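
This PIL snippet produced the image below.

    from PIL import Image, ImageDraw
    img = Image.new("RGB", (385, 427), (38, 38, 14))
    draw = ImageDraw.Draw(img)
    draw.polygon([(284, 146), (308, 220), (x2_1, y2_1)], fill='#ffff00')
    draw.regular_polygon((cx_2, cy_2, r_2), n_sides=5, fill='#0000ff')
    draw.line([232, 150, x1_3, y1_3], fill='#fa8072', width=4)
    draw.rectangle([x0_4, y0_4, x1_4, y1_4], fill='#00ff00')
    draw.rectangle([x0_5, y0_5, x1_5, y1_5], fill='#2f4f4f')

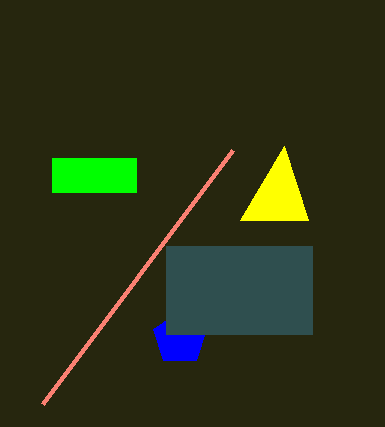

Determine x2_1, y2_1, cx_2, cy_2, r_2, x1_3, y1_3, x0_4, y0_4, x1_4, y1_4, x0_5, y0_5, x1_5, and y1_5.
x2_1 = 240; y2_1 = 220; cx_2 = 180; cy_2 = 338; r_2 = 28; x1_3 = 42; y1_3 = 404; x0_4 = 52; y0_4 = 158; x1_4 = 136; y1_4 = 192; x0_5 = 166; y0_5 = 246; x1_5 = 312; y1_5 = 334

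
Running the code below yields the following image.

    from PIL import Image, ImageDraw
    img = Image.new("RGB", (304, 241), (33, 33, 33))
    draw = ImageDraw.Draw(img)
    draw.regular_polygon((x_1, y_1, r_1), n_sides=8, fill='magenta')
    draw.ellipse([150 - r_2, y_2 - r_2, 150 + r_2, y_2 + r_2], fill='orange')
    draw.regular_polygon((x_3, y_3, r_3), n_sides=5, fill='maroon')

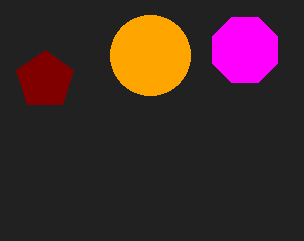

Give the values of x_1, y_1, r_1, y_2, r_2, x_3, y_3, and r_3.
x_1 = 245, y_1 = 50, r_1 = 35, y_2 = 55, r_2 = 40, x_3 = 45, y_3 = 80, r_3 = 30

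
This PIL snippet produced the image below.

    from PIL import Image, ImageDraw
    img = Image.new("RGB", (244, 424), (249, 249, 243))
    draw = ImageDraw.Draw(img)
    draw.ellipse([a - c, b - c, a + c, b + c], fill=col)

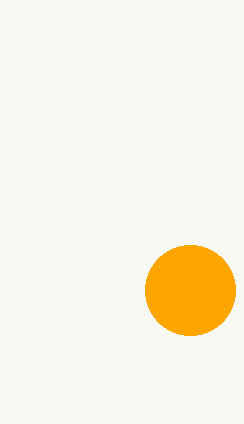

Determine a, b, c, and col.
a = 190
b = 290
c = 45
col = 'orange'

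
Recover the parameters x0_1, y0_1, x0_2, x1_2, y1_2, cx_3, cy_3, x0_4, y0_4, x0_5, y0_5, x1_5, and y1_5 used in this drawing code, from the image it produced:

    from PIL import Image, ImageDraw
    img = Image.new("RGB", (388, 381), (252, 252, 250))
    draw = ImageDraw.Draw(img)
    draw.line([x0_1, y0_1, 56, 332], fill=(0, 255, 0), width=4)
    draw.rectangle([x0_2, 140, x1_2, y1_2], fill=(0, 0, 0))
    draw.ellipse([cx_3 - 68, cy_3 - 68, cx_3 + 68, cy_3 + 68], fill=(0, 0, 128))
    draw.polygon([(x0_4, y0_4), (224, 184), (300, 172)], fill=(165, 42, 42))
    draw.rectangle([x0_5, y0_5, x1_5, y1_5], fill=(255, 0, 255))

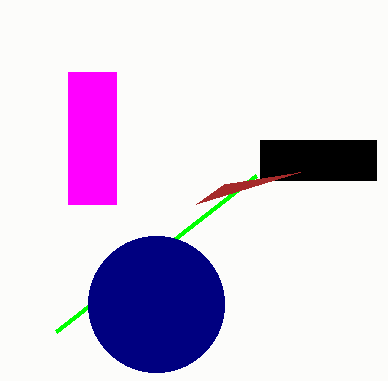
x0_1 = 256, y0_1 = 176, x0_2 = 260, x1_2 = 376, y1_2 = 180, cx_3 = 156, cy_3 = 304, x0_4 = 196, y0_4 = 204, x0_5 = 68, y0_5 = 72, x1_5 = 116, y1_5 = 204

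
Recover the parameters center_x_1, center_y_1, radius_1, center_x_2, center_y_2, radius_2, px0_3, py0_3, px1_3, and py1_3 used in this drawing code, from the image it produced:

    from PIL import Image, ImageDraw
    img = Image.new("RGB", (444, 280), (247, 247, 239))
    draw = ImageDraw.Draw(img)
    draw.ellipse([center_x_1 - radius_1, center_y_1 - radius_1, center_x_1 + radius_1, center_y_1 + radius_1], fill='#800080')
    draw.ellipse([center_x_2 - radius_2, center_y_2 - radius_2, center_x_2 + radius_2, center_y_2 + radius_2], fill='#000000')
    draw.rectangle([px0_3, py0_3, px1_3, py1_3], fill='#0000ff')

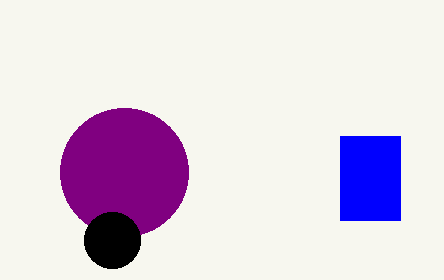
center_x_1 = 124; center_y_1 = 172; radius_1 = 64; center_x_2 = 112; center_y_2 = 240; radius_2 = 28; px0_3 = 340; py0_3 = 136; px1_3 = 400; py1_3 = 220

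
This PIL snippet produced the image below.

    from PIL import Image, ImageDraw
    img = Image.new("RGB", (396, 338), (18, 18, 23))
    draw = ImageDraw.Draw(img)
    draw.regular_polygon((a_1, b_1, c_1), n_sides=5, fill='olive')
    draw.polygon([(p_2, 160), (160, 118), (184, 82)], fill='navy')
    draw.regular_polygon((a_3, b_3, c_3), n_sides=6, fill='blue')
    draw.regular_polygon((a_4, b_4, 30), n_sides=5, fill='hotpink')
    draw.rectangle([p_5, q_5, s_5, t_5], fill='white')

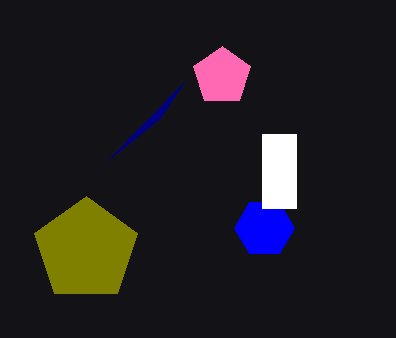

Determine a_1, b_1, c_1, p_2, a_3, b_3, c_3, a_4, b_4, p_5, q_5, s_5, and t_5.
a_1 = 86
b_1 = 250
c_1 = 54
p_2 = 108
a_3 = 264
b_3 = 228
c_3 = 30
a_4 = 222
b_4 = 76
p_5 = 262
q_5 = 134
s_5 = 296
t_5 = 208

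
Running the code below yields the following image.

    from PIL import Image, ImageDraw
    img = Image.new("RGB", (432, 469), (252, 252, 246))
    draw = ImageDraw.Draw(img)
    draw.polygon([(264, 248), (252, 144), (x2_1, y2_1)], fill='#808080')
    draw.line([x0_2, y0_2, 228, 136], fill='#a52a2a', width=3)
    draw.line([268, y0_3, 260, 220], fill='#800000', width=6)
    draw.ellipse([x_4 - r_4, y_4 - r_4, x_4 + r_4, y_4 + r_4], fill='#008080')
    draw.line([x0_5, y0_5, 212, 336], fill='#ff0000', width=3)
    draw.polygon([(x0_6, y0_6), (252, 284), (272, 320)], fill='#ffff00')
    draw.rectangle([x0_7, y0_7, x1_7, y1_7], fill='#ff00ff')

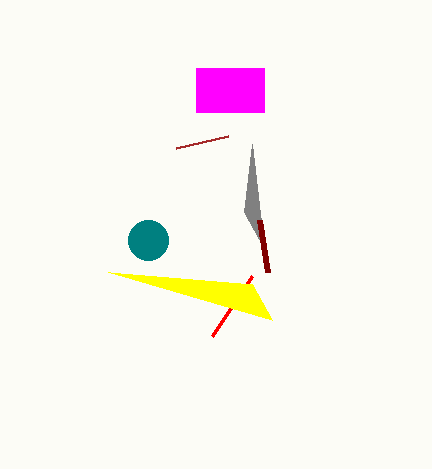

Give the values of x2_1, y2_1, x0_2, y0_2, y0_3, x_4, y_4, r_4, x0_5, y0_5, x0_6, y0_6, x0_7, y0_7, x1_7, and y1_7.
x2_1 = 244; y2_1 = 212; x0_2 = 176; y0_2 = 148; y0_3 = 272; x_4 = 148; y_4 = 240; r_4 = 20; x0_5 = 252; y0_5 = 276; x0_6 = 108; y0_6 = 272; x0_7 = 196; y0_7 = 68; x1_7 = 264; y1_7 = 112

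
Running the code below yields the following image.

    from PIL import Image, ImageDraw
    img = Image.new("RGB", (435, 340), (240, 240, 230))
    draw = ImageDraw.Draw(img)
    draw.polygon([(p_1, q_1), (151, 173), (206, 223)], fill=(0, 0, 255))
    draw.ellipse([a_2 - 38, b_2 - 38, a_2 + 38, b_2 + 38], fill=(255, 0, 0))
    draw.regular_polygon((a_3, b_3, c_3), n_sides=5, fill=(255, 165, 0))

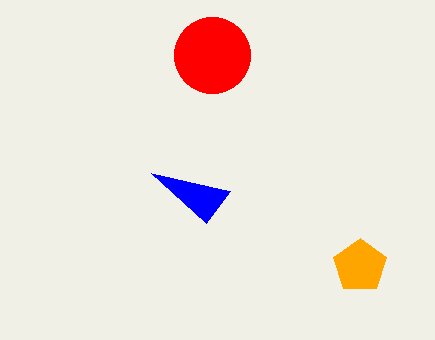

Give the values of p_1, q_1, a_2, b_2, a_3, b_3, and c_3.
p_1 = 230; q_1 = 191; a_2 = 212; b_2 = 55; a_3 = 360; b_3 = 266; c_3 = 28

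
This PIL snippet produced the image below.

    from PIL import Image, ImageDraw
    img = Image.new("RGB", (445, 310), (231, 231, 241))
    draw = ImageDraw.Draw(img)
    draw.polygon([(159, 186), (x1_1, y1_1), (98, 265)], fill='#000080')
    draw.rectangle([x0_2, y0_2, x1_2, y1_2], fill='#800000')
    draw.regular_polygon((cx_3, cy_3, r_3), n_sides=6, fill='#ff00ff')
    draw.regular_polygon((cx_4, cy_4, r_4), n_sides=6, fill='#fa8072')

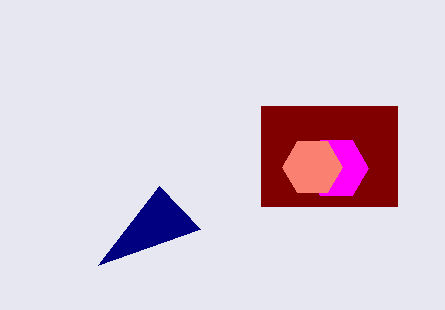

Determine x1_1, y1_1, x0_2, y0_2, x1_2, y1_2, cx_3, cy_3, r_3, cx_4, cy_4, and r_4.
x1_1 = 200, y1_1 = 229, x0_2 = 261, y0_2 = 106, x1_2 = 397, y1_2 = 206, cx_3 = 336, cy_3 = 168, r_3 = 32, cx_4 = 312, cy_4 = 167, r_4 = 30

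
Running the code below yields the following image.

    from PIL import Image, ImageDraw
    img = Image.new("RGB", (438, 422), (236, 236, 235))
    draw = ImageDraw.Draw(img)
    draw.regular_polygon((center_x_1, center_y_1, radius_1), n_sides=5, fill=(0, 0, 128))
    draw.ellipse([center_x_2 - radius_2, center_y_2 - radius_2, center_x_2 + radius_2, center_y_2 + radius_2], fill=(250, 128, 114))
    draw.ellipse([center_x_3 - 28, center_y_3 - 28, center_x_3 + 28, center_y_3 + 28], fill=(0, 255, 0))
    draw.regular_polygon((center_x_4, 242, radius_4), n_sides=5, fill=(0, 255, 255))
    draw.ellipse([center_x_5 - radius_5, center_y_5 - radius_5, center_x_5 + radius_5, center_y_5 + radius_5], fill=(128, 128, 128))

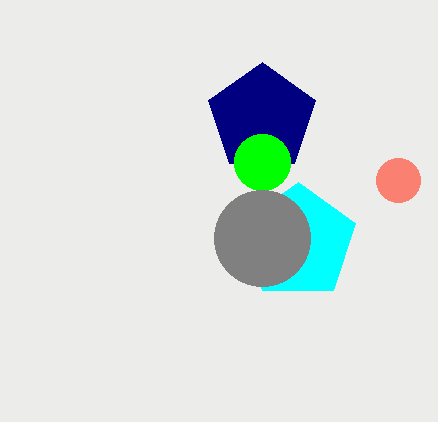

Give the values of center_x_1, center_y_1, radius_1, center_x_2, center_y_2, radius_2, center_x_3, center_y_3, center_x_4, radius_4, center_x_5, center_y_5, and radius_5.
center_x_1 = 262
center_y_1 = 118
radius_1 = 56
center_x_2 = 398
center_y_2 = 180
radius_2 = 22
center_x_3 = 262
center_y_3 = 162
center_x_4 = 298
radius_4 = 60
center_x_5 = 262
center_y_5 = 238
radius_5 = 48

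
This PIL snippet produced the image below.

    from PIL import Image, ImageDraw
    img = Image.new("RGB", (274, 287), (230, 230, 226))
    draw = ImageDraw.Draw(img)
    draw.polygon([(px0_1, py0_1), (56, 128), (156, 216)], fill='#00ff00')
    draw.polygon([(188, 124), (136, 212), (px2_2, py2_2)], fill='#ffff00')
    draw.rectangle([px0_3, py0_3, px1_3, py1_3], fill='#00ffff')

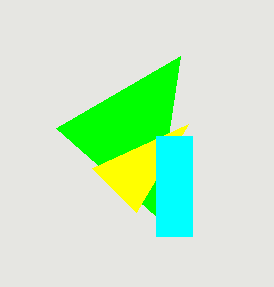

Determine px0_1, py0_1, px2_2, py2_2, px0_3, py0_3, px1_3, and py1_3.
px0_1 = 180; py0_1 = 56; px2_2 = 92; py2_2 = 168; px0_3 = 156; py0_3 = 136; px1_3 = 192; py1_3 = 236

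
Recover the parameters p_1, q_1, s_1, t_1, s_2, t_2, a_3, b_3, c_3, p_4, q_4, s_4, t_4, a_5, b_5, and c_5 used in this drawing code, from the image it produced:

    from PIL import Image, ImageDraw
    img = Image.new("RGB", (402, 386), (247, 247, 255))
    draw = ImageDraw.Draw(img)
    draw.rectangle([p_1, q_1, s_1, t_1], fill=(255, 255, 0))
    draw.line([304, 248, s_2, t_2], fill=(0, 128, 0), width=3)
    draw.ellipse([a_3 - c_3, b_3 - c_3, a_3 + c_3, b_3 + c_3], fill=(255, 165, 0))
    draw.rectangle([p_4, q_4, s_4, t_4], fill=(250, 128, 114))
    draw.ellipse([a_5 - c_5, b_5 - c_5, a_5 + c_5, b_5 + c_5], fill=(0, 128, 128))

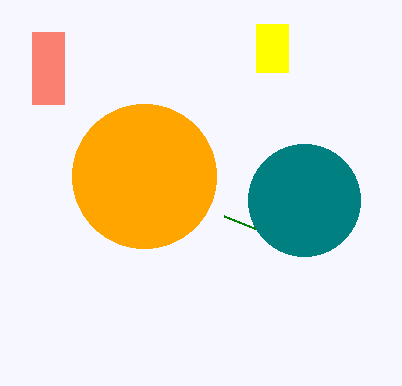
p_1 = 256
q_1 = 24
s_1 = 288
t_1 = 72
s_2 = 224
t_2 = 216
a_3 = 144
b_3 = 176
c_3 = 72
p_4 = 32
q_4 = 32
s_4 = 64
t_4 = 104
a_5 = 304
b_5 = 200
c_5 = 56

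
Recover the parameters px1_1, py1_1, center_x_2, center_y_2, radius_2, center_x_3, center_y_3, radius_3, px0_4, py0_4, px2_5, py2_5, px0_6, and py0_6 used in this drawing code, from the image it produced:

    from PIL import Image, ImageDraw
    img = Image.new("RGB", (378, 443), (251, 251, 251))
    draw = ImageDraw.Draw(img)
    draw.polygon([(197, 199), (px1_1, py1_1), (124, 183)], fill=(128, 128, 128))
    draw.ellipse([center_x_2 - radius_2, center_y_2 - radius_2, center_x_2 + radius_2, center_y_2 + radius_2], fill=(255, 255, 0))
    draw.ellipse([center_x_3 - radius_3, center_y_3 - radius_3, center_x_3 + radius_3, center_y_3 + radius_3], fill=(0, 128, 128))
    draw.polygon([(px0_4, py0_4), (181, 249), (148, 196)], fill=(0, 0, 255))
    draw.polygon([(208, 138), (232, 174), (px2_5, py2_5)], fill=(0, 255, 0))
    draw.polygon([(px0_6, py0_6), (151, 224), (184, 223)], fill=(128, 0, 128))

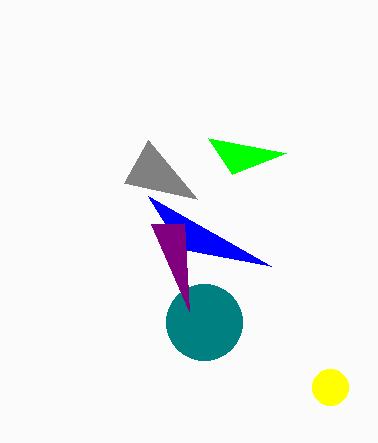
px1_1 = 148
py1_1 = 140
center_x_2 = 330
center_y_2 = 387
radius_2 = 18
center_x_3 = 204
center_y_3 = 322
radius_3 = 38
px0_4 = 271
py0_4 = 266
px2_5 = 286
py2_5 = 153
px0_6 = 189
py0_6 = 311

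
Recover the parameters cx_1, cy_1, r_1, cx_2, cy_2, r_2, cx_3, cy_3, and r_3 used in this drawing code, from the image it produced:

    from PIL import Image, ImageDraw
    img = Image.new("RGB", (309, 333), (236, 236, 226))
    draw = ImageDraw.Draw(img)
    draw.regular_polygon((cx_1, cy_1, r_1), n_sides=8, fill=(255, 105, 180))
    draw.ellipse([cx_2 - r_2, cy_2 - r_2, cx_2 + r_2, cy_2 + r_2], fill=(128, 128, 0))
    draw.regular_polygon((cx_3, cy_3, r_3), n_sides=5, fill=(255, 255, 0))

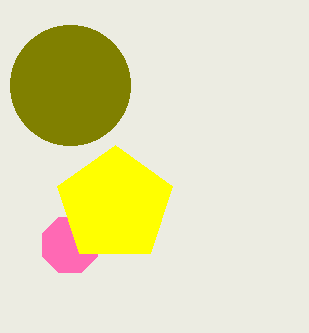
cx_1 = 70, cy_1 = 245, r_1 = 30, cx_2 = 70, cy_2 = 85, r_2 = 60, cx_3 = 115, cy_3 = 205, r_3 = 60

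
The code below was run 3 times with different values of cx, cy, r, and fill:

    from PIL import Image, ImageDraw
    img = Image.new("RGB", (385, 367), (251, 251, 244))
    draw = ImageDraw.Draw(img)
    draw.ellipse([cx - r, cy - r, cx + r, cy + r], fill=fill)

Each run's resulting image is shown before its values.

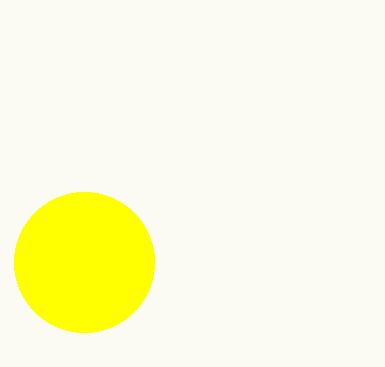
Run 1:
cx = 84
cy = 262
r = 70
fill = 'yellow'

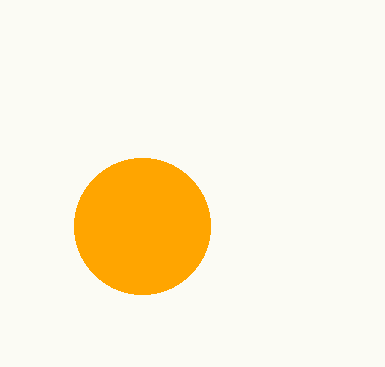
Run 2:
cx = 142; cy = 226; r = 68; fill = 'orange'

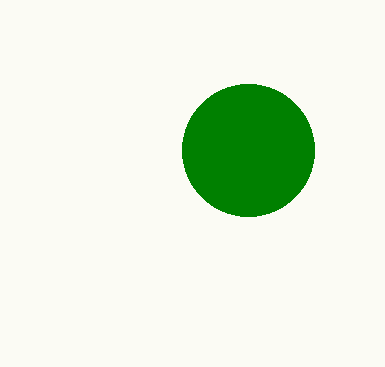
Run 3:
cx = 248; cy = 150; r = 66; fill = 'green'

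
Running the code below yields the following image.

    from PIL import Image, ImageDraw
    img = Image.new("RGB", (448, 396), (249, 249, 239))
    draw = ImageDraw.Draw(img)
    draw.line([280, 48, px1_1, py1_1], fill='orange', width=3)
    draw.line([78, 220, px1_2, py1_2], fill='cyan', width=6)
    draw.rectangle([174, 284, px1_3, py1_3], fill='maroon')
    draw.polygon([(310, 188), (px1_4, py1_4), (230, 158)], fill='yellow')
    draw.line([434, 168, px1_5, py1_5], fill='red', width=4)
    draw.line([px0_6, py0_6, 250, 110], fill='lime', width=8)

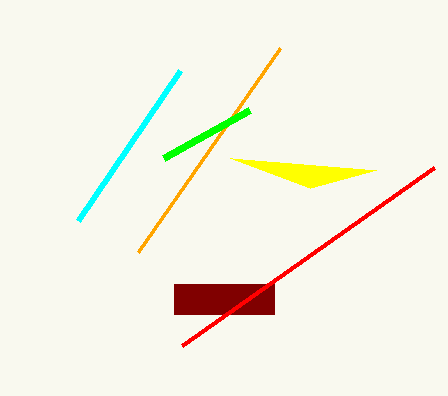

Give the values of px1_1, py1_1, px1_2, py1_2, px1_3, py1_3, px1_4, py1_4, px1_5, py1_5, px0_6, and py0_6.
px1_1 = 138; py1_1 = 252; px1_2 = 180; py1_2 = 70; px1_3 = 274; py1_3 = 314; px1_4 = 376; py1_4 = 170; px1_5 = 182; py1_5 = 346; px0_6 = 164; py0_6 = 158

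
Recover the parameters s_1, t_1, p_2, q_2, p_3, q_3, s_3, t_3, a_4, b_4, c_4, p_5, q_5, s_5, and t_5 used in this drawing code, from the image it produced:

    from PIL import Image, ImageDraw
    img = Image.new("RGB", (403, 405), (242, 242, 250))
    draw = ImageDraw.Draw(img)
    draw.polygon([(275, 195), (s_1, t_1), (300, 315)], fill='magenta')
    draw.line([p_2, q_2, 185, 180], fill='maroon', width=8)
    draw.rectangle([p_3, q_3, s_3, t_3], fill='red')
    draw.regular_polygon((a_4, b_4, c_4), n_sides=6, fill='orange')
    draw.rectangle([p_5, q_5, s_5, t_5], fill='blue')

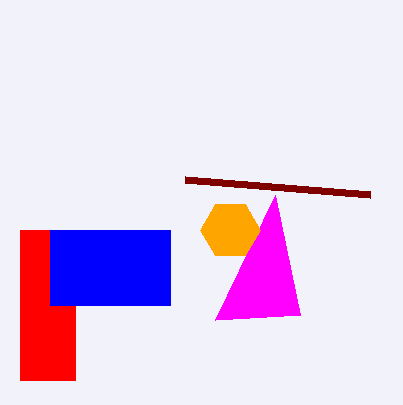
s_1 = 215, t_1 = 320, p_2 = 370, q_2 = 195, p_3 = 20, q_3 = 230, s_3 = 75, t_3 = 380, a_4 = 230, b_4 = 230, c_4 = 30, p_5 = 50, q_5 = 230, s_5 = 170, t_5 = 305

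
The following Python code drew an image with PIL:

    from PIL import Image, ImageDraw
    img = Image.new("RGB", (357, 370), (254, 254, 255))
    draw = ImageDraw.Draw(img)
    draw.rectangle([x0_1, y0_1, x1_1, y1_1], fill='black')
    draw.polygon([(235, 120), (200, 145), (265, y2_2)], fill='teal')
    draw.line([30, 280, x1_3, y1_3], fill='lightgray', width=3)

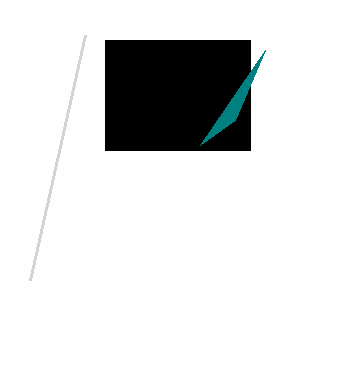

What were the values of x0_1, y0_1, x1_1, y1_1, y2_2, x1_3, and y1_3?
x0_1 = 105; y0_1 = 40; x1_1 = 250; y1_1 = 150; y2_2 = 50; x1_3 = 85; y1_3 = 35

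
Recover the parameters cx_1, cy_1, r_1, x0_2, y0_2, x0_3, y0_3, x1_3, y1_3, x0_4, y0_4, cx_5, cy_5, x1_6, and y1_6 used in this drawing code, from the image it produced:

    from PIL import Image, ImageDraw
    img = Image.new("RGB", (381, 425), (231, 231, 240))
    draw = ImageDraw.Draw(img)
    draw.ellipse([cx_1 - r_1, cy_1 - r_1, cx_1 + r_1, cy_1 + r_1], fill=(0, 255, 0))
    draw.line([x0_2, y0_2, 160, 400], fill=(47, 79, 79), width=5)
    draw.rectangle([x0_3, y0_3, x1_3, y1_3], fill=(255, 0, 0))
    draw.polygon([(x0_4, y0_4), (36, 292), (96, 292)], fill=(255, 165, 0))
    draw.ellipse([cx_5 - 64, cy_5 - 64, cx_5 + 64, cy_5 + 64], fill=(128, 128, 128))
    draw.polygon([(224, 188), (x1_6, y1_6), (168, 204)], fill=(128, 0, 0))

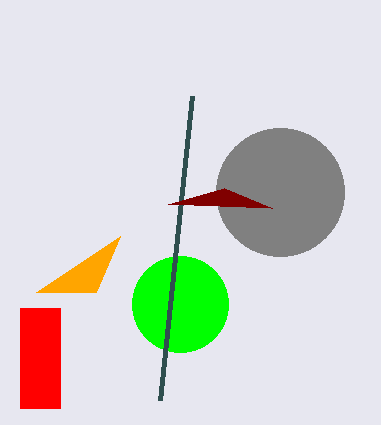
cx_1 = 180
cy_1 = 304
r_1 = 48
x0_2 = 192
y0_2 = 96
x0_3 = 20
y0_3 = 308
x1_3 = 60
y1_3 = 408
x0_4 = 120
y0_4 = 236
cx_5 = 280
cy_5 = 192
x1_6 = 272
y1_6 = 208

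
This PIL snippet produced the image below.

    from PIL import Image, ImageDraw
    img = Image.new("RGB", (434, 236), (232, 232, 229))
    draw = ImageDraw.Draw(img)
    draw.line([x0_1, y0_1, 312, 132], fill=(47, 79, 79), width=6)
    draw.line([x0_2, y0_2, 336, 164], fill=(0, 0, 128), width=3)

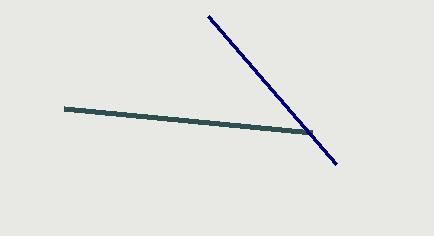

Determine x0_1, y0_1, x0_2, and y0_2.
x0_1 = 64; y0_1 = 108; x0_2 = 208; y0_2 = 16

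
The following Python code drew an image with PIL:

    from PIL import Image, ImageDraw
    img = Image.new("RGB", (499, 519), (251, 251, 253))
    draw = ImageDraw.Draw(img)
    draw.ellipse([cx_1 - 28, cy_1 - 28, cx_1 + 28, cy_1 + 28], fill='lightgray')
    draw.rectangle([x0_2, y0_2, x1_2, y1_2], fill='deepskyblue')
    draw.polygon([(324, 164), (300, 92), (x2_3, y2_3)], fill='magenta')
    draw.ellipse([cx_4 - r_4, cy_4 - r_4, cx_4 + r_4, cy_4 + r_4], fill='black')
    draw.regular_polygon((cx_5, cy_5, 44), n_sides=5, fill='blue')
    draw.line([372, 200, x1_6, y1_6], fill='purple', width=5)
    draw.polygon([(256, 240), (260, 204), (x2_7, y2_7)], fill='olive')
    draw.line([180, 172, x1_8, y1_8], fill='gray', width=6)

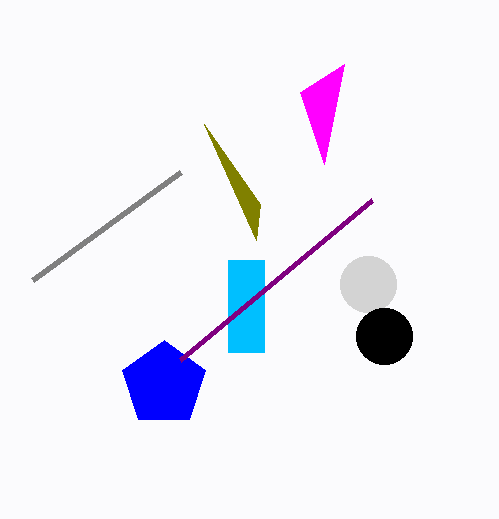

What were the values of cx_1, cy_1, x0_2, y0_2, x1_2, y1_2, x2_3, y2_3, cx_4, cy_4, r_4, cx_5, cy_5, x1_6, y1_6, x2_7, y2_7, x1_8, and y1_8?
cx_1 = 368, cy_1 = 284, x0_2 = 228, y0_2 = 260, x1_2 = 264, y1_2 = 352, x2_3 = 344, y2_3 = 64, cx_4 = 384, cy_4 = 336, r_4 = 28, cx_5 = 164, cy_5 = 384, x1_6 = 180, y1_6 = 360, x2_7 = 204, y2_7 = 124, x1_8 = 32, y1_8 = 280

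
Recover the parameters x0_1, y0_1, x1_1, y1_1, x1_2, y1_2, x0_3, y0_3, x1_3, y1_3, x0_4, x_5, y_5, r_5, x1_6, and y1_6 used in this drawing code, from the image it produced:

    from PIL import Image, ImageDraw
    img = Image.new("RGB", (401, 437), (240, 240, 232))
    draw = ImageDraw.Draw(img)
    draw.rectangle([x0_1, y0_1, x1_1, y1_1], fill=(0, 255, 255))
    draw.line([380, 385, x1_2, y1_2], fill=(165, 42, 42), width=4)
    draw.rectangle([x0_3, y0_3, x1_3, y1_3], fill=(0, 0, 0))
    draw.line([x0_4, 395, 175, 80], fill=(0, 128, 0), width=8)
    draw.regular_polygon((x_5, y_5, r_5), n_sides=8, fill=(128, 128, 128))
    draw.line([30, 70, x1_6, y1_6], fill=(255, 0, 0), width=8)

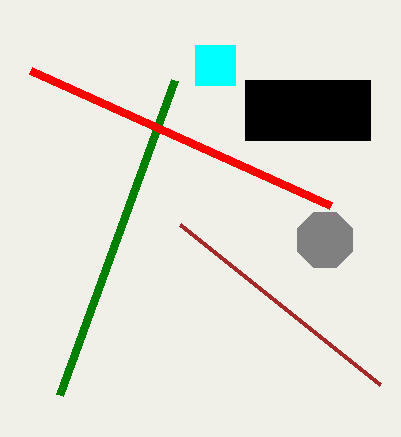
x0_1 = 195, y0_1 = 45, x1_1 = 235, y1_1 = 85, x1_2 = 180, y1_2 = 225, x0_3 = 245, y0_3 = 80, x1_3 = 370, y1_3 = 140, x0_4 = 60, x_5 = 325, y_5 = 240, r_5 = 30, x1_6 = 330, y1_6 = 205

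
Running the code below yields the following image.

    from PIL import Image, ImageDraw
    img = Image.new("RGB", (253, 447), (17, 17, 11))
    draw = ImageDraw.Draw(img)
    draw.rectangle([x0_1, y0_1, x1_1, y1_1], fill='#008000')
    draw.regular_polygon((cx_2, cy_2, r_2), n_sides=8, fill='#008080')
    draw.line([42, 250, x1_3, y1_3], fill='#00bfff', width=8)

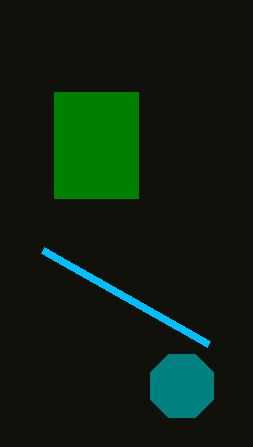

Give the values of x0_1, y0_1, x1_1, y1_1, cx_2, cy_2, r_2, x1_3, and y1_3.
x0_1 = 54, y0_1 = 92, x1_1 = 138, y1_1 = 198, cx_2 = 182, cy_2 = 386, r_2 = 34, x1_3 = 208, y1_3 = 344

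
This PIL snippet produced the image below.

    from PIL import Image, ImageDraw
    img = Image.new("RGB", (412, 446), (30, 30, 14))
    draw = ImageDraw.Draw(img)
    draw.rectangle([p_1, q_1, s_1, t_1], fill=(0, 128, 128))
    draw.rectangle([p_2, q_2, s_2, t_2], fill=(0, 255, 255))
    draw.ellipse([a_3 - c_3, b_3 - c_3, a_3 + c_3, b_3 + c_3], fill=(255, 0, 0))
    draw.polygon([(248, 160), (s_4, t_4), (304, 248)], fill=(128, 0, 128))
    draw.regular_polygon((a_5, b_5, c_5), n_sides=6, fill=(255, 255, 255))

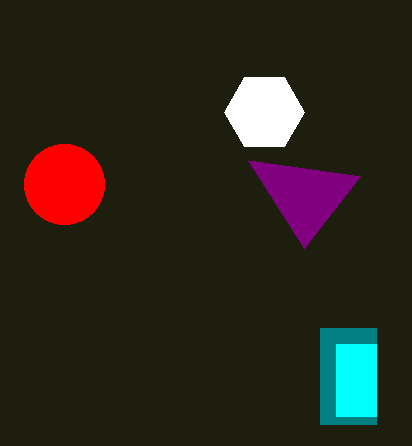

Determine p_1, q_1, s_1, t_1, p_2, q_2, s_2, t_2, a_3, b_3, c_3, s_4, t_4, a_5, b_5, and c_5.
p_1 = 320, q_1 = 328, s_1 = 376, t_1 = 424, p_2 = 336, q_2 = 344, s_2 = 376, t_2 = 416, a_3 = 64, b_3 = 184, c_3 = 40, s_4 = 360, t_4 = 176, a_5 = 264, b_5 = 112, c_5 = 40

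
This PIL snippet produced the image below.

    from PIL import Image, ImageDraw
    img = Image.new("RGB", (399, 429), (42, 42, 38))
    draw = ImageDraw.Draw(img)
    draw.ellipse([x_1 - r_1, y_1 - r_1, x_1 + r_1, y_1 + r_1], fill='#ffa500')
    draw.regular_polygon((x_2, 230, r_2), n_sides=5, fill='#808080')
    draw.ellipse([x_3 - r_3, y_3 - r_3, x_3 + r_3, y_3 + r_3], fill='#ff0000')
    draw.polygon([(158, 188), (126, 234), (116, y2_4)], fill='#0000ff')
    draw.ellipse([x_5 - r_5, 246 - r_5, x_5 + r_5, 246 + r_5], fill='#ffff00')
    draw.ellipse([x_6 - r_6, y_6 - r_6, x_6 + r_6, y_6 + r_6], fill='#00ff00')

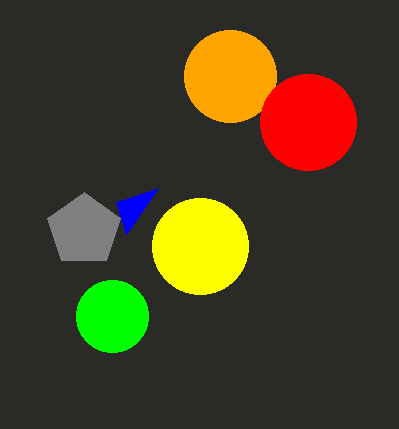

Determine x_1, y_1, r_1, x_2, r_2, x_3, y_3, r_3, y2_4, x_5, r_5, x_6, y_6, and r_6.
x_1 = 230
y_1 = 76
r_1 = 46
x_2 = 84
r_2 = 38
x_3 = 308
y_3 = 122
r_3 = 48
y2_4 = 202
x_5 = 200
r_5 = 48
x_6 = 112
y_6 = 316
r_6 = 36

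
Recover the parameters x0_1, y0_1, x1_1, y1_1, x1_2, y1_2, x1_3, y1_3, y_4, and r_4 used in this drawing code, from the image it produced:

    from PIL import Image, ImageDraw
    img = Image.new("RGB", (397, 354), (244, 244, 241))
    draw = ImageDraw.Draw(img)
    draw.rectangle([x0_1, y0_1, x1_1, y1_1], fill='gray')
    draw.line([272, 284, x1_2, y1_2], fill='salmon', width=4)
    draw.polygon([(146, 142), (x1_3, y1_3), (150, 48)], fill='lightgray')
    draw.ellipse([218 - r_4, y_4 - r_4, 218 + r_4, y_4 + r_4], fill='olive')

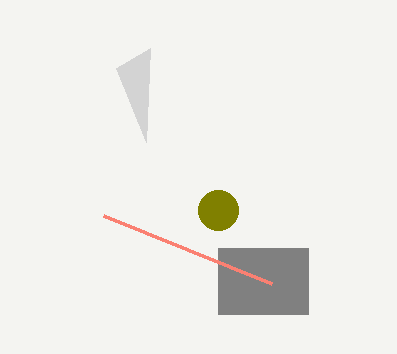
x0_1 = 218
y0_1 = 248
x1_1 = 308
y1_1 = 314
x1_2 = 104
y1_2 = 216
x1_3 = 116
y1_3 = 68
y_4 = 210
r_4 = 20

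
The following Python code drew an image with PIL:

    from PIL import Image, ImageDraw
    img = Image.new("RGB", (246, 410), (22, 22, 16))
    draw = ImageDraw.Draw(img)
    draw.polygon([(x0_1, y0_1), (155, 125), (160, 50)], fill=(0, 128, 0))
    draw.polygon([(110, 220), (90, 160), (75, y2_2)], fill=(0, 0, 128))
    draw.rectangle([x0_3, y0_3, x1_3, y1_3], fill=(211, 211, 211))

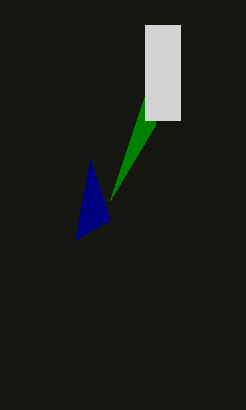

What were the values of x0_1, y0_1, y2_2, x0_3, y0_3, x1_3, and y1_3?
x0_1 = 110; y0_1 = 200; y2_2 = 240; x0_3 = 145; y0_3 = 25; x1_3 = 180; y1_3 = 120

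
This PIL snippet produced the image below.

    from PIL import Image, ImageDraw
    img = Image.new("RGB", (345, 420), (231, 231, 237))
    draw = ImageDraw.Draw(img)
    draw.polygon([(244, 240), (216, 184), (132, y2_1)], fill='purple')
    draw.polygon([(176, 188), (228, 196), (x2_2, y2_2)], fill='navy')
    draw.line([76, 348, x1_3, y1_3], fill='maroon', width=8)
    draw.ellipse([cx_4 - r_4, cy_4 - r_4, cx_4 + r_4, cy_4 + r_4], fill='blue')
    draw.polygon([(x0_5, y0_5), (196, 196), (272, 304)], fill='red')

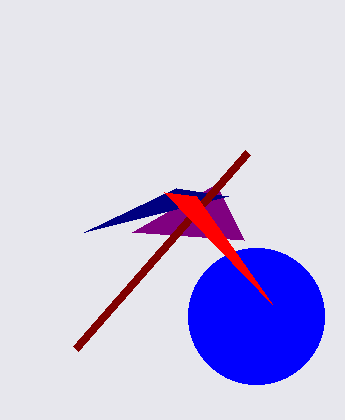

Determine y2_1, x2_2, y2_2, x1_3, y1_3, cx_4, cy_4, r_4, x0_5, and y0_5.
y2_1 = 232
x2_2 = 84
y2_2 = 232
x1_3 = 248
y1_3 = 152
cx_4 = 256
cy_4 = 316
r_4 = 68
x0_5 = 164
y0_5 = 192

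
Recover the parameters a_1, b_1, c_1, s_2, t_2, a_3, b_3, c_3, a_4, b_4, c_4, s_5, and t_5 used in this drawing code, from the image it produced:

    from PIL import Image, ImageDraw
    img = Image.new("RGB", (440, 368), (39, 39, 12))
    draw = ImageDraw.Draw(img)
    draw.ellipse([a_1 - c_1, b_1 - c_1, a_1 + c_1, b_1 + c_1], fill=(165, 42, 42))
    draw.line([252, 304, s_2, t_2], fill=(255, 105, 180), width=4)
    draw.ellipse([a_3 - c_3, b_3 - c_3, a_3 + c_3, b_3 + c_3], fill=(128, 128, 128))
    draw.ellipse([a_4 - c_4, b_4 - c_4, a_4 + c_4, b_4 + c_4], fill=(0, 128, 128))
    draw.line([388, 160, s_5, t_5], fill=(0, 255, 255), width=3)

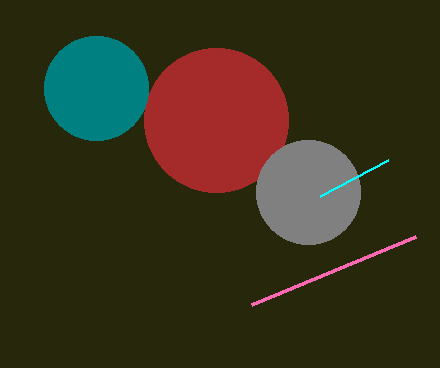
a_1 = 216
b_1 = 120
c_1 = 72
s_2 = 416
t_2 = 236
a_3 = 308
b_3 = 192
c_3 = 52
a_4 = 96
b_4 = 88
c_4 = 52
s_5 = 320
t_5 = 196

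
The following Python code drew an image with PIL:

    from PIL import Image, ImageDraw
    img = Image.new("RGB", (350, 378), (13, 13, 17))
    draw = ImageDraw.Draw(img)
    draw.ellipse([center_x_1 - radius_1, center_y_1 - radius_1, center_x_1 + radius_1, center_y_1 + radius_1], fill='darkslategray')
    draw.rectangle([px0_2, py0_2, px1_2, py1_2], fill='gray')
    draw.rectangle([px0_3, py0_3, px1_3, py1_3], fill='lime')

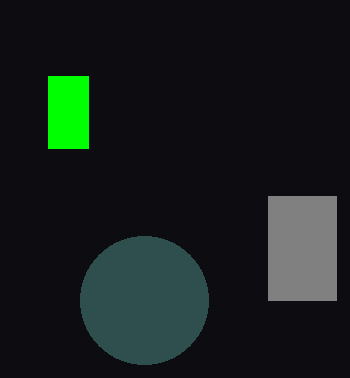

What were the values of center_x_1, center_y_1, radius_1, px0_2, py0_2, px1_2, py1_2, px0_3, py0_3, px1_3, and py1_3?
center_x_1 = 144; center_y_1 = 300; radius_1 = 64; px0_2 = 268; py0_2 = 196; px1_2 = 336; py1_2 = 300; px0_3 = 48; py0_3 = 76; px1_3 = 88; py1_3 = 148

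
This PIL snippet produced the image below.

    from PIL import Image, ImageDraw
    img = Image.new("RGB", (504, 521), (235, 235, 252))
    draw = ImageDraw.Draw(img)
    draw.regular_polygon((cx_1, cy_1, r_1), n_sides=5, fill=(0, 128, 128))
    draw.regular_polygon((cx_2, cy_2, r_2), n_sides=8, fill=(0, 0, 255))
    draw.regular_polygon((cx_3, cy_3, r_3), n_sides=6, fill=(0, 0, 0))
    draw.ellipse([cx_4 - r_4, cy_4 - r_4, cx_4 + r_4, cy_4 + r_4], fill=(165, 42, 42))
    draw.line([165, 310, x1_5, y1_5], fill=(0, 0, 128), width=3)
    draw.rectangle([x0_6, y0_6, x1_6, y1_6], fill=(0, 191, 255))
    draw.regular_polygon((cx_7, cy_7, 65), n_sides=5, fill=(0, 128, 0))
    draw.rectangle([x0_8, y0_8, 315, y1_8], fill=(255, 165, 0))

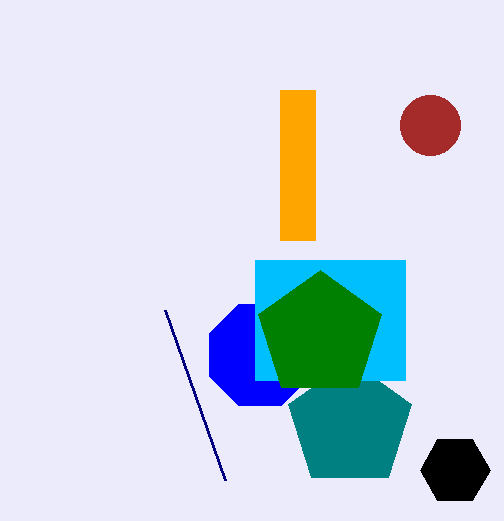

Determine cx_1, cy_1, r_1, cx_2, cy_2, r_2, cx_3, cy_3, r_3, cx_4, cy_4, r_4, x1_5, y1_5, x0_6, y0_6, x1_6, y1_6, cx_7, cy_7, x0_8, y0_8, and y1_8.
cx_1 = 350
cy_1 = 425
r_1 = 65
cx_2 = 260
cy_2 = 355
r_2 = 55
cx_3 = 455
cy_3 = 470
r_3 = 35
cx_4 = 430
cy_4 = 125
r_4 = 30
x1_5 = 225
y1_5 = 480
x0_6 = 255
y0_6 = 260
x1_6 = 405
y1_6 = 380
cx_7 = 320
cy_7 = 335
x0_8 = 280
y0_8 = 90
y1_8 = 240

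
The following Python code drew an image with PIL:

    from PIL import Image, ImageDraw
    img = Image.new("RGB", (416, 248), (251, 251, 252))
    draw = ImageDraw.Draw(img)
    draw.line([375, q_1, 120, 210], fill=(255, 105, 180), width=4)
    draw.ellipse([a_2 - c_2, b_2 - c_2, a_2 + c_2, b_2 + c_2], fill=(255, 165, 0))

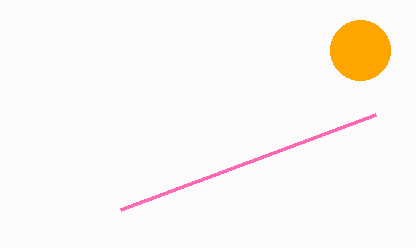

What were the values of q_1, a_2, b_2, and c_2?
q_1 = 115; a_2 = 360; b_2 = 50; c_2 = 30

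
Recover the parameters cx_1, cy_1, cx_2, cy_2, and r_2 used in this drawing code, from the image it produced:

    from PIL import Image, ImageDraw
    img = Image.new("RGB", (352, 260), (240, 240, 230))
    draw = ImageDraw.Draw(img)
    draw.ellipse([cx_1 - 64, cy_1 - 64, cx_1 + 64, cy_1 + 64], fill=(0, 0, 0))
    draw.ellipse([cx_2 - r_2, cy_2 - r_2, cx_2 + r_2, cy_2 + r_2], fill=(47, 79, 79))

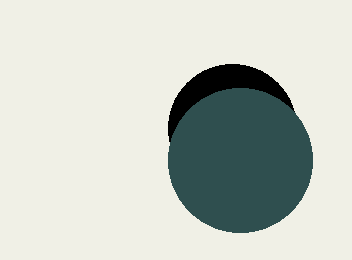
cx_1 = 232; cy_1 = 128; cx_2 = 240; cy_2 = 160; r_2 = 72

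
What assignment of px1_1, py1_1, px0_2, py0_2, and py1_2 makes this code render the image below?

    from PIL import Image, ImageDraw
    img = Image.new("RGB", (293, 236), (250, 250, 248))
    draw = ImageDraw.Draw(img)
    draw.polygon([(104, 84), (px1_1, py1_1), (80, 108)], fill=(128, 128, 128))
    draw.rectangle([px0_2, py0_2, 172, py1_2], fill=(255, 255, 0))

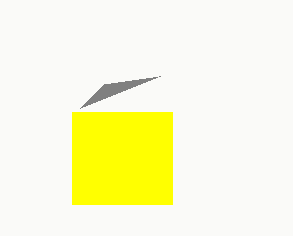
px1_1 = 160; py1_1 = 76; px0_2 = 72; py0_2 = 112; py1_2 = 204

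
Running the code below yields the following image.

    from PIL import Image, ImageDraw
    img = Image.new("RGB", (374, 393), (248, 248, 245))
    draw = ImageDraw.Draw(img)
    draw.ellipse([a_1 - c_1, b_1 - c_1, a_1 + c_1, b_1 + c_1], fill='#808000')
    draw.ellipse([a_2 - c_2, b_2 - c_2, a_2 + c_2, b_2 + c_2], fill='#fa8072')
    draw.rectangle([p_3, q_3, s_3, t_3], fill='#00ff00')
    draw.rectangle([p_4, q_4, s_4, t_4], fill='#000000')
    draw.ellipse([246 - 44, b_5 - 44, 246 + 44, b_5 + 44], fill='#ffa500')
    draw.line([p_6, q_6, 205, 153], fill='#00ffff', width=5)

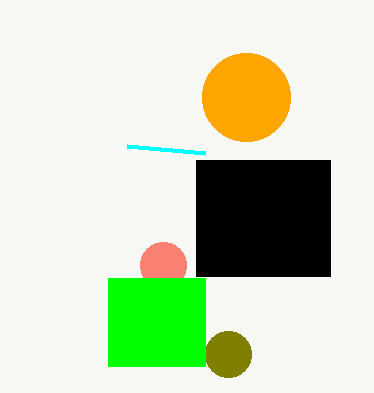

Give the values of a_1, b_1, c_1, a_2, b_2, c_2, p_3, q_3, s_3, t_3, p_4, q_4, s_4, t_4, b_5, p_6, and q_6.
a_1 = 228, b_1 = 354, c_1 = 23, a_2 = 163, b_2 = 265, c_2 = 23, p_3 = 108, q_3 = 278, s_3 = 205, t_3 = 366, p_4 = 196, q_4 = 160, s_4 = 330, t_4 = 276, b_5 = 97, p_6 = 127, q_6 = 146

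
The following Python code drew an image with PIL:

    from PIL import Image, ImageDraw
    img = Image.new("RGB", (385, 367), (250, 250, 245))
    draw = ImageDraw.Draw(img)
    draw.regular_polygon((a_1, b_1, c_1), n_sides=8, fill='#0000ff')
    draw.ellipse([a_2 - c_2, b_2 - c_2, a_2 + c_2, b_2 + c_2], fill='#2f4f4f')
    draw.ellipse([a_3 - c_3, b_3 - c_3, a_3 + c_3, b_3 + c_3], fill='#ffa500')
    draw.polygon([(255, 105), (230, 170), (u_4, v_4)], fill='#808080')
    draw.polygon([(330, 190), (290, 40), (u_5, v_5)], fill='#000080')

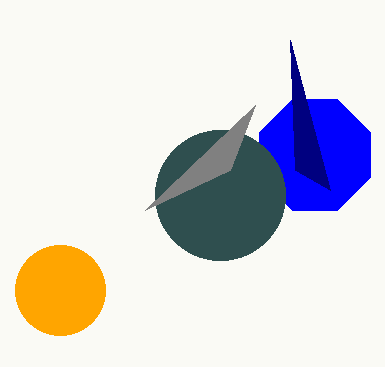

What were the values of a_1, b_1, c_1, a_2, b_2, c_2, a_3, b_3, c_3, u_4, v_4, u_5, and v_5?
a_1 = 315; b_1 = 155; c_1 = 60; a_2 = 220; b_2 = 195; c_2 = 65; a_3 = 60; b_3 = 290; c_3 = 45; u_4 = 145; v_4 = 210; u_5 = 295; v_5 = 170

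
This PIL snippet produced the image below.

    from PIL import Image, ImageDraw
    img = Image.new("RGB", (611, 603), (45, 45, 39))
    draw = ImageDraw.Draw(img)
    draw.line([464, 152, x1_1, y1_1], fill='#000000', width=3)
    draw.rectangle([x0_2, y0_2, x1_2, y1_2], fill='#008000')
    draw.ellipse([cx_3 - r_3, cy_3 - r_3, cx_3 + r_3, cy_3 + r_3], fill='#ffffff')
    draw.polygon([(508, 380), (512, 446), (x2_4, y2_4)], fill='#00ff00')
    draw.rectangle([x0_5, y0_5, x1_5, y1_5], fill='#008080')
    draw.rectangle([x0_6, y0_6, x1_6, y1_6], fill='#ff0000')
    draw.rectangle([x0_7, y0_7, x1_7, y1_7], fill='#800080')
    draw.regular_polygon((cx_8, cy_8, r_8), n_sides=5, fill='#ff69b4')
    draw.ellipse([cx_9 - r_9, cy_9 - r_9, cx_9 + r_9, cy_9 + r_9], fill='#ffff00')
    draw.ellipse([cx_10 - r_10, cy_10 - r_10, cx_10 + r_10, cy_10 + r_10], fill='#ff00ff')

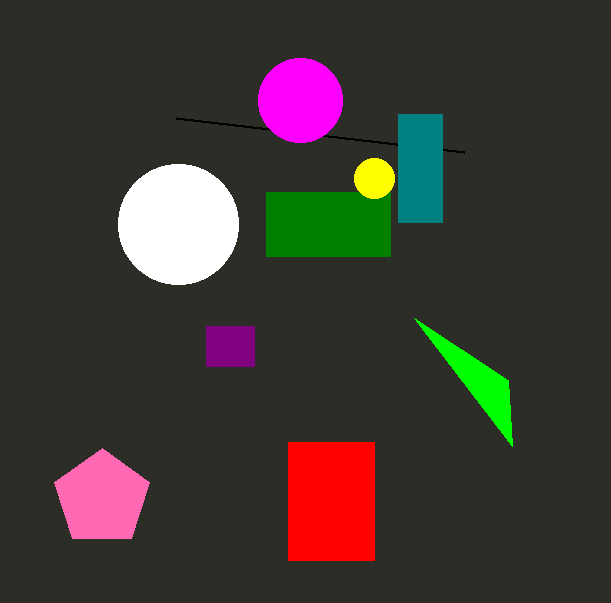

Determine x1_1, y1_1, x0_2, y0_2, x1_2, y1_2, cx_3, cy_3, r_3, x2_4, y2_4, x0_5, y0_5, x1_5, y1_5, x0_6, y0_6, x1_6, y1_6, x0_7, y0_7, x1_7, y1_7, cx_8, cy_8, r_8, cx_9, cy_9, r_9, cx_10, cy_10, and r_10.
x1_1 = 176; y1_1 = 118; x0_2 = 266; y0_2 = 192; x1_2 = 390; y1_2 = 256; cx_3 = 178; cy_3 = 224; r_3 = 60; x2_4 = 414; y2_4 = 318; x0_5 = 398; y0_5 = 114; x1_5 = 442; y1_5 = 222; x0_6 = 288; y0_6 = 442; x1_6 = 374; y1_6 = 560; x0_7 = 206; y0_7 = 326; x1_7 = 254; y1_7 = 366; cx_8 = 102; cy_8 = 498; r_8 = 50; cx_9 = 374; cy_9 = 178; r_9 = 20; cx_10 = 300; cy_10 = 100; r_10 = 42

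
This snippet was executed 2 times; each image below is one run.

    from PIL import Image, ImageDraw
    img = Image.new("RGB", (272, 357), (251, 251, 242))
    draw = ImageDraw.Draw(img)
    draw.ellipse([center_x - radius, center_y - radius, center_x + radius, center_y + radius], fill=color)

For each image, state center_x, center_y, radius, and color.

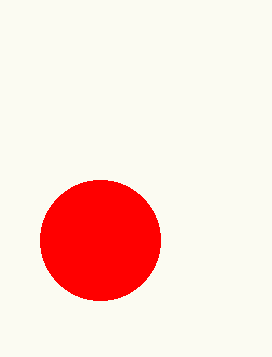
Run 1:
center_x = 100; center_y = 240; radius = 60; color = 'red'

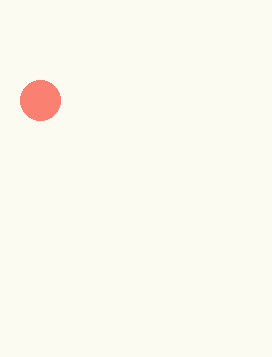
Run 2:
center_x = 40
center_y = 100
radius = 20
color = 'salmon'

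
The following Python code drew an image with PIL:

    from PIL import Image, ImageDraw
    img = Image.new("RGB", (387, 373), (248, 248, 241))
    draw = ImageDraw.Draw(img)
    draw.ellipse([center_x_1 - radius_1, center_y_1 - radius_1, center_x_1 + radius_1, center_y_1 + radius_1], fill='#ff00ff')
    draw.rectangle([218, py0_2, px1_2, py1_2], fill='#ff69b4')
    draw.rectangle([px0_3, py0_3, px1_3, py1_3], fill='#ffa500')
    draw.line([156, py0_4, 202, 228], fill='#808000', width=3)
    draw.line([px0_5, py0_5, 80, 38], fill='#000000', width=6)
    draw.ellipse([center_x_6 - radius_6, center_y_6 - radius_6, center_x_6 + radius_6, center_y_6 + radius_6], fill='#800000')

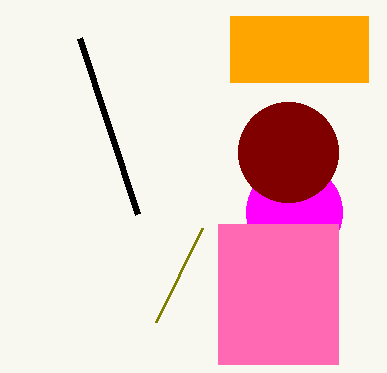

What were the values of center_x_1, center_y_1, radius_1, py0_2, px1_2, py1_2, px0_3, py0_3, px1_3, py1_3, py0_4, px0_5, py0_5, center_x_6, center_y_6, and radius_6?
center_x_1 = 294, center_y_1 = 212, radius_1 = 48, py0_2 = 224, px1_2 = 338, py1_2 = 364, px0_3 = 230, py0_3 = 16, px1_3 = 368, py1_3 = 82, py0_4 = 322, px0_5 = 138, py0_5 = 214, center_x_6 = 288, center_y_6 = 152, radius_6 = 50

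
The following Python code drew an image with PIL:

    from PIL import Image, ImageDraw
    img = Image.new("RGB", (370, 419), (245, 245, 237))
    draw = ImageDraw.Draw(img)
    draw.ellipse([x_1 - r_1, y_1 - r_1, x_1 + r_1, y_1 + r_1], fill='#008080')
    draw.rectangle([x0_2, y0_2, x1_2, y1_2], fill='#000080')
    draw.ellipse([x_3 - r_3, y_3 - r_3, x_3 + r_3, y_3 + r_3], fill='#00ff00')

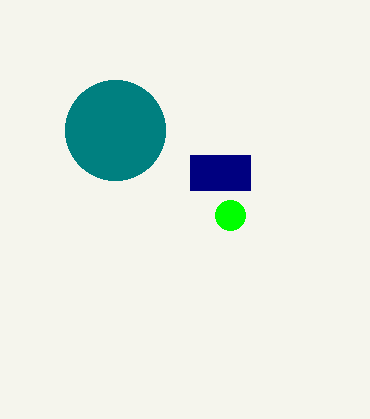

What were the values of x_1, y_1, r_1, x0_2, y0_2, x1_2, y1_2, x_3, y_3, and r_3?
x_1 = 115, y_1 = 130, r_1 = 50, x0_2 = 190, y0_2 = 155, x1_2 = 250, y1_2 = 190, x_3 = 230, y_3 = 215, r_3 = 15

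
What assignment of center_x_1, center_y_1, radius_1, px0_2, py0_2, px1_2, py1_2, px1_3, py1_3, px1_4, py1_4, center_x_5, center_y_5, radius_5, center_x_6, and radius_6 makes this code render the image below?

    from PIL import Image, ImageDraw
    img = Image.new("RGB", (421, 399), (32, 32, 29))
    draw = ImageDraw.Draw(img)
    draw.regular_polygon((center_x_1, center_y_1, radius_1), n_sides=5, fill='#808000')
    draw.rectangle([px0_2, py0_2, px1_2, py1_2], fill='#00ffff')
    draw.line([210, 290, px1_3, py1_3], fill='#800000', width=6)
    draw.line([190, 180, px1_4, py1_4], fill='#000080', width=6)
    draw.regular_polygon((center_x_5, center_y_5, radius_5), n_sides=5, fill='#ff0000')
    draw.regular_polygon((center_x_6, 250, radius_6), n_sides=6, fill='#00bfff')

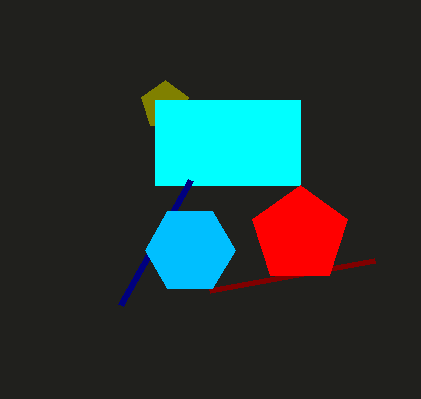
center_x_1 = 165
center_y_1 = 105
radius_1 = 25
px0_2 = 155
py0_2 = 100
px1_2 = 300
py1_2 = 185
px1_3 = 375
py1_3 = 260
px1_4 = 120
py1_4 = 305
center_x_5 = 300
center_y_5 = 235
radius_5 = 50
center_x_6 = 190
radius_6 = 45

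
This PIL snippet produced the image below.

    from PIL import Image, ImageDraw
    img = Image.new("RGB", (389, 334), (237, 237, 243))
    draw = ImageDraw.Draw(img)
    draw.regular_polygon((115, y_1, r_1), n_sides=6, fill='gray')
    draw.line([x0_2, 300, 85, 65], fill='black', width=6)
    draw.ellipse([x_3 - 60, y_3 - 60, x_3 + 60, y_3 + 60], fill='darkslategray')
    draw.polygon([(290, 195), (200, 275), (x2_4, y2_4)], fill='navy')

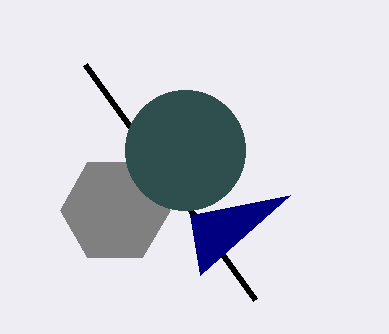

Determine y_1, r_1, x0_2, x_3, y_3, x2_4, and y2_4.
y_1 = 210, r_1 = 55, x0_2 = 255, x_3 = 185, y_3 = 150, x2_4 = 190, y2_4 = 215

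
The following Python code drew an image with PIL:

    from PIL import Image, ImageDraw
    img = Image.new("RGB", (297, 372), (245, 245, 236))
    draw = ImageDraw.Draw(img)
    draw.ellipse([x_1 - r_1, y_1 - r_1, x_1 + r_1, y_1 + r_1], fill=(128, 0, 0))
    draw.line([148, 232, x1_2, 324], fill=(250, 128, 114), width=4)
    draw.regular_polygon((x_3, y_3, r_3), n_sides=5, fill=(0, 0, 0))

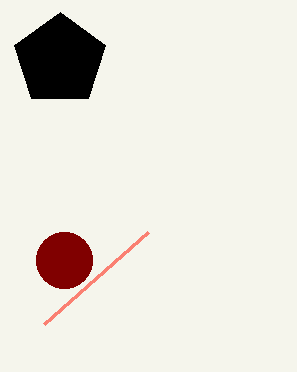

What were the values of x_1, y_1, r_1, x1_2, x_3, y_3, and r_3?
x_1 = 64; y_1 = 260; r_1 = 28; x1_2 = 44; x_3 = 60; y_3 = 60; r_3 = 48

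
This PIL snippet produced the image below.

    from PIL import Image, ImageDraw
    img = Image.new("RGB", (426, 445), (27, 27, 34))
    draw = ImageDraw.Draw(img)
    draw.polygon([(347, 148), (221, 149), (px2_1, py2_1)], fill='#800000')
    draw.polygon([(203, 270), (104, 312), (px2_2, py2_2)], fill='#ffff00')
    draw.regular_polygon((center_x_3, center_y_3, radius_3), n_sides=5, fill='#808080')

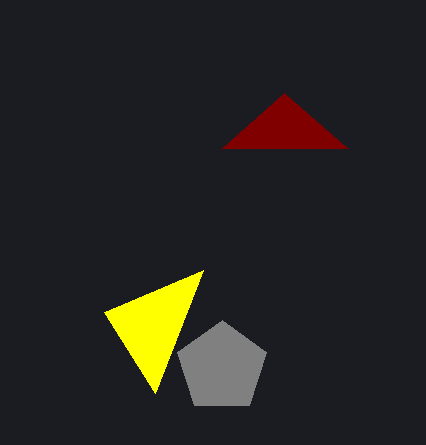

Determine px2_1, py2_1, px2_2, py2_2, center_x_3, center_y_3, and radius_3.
px2_1 = 284, py2_1 = 93, px2_2 = 155, py2_2 = 393, center_x_3 = 222, center_y_3 = 367, radius_3 = 47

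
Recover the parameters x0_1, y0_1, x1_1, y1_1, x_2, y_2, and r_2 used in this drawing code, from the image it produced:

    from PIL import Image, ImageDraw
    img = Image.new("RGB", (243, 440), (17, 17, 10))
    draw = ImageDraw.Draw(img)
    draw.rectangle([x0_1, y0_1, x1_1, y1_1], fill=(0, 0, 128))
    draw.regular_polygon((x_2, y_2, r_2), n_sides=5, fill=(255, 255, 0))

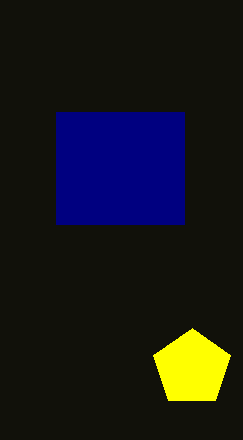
x0_1 = 56, y0_1 = 112, x1_1 = 184, y1_1 = 224, x_2 = 192, y_2 = 368, r_2 = 40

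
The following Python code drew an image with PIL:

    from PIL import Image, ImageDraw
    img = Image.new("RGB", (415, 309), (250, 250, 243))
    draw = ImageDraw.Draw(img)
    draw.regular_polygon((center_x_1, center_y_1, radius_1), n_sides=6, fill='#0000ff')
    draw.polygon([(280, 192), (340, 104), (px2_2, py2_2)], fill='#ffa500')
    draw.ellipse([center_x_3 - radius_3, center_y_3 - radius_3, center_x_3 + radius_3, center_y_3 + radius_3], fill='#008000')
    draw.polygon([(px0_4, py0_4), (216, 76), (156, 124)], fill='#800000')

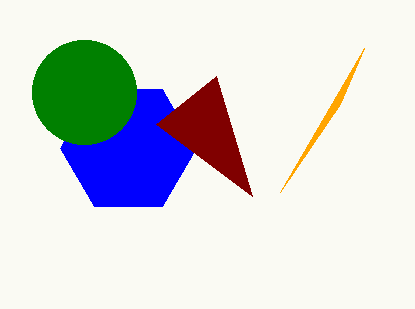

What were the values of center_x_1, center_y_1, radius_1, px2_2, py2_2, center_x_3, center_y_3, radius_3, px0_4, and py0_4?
center_x_1 = 128; center_y_1 = 148; radius_1 = 68; px2_2 = 364; py2_2 = 48; center_x_3 = 84; center_y_3 = 92; radius_3 = 52; px0_4 = 252; py0_4 = 196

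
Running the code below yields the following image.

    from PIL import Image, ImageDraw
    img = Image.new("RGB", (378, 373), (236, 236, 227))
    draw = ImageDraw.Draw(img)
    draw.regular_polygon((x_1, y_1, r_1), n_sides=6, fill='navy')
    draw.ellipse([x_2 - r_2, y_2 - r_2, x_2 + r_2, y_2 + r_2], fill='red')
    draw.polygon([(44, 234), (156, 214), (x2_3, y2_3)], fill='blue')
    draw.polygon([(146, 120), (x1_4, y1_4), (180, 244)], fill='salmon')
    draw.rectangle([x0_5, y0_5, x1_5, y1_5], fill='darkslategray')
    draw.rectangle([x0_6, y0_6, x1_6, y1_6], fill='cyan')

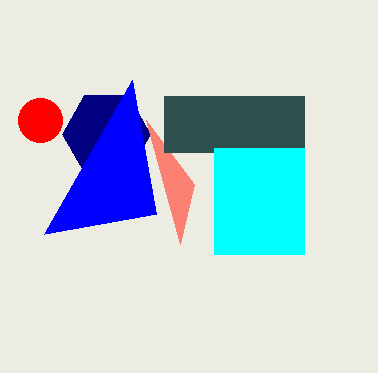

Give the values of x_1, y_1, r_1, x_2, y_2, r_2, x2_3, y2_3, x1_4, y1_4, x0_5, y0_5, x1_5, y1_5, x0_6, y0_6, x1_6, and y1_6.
x_1 = 106, y_1 = 134, r_1 = 44, x_2 = 40, y_2 = 120, r_2 = 22, x2_3 = 132, y2_3 = 80, x1_4 = 194, y1_4 = 184, x0_5 = 164, y0_5 = 96, x1_5 = 304, y1_5 = 152, x0_6 = 214, y0_6 = 148, x1_6 = 304, y1_6 = 254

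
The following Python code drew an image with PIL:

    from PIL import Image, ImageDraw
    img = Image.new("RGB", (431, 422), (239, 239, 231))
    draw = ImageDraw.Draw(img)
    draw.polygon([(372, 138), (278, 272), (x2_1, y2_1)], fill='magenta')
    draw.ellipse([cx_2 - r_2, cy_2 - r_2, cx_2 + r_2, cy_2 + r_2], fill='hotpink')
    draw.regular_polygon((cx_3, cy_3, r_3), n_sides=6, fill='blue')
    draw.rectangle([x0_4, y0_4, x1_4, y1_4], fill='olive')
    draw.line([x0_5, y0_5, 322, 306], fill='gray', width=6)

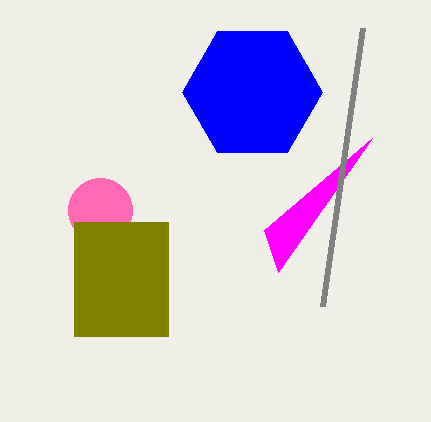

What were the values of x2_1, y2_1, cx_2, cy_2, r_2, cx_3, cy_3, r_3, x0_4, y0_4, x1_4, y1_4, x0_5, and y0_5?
x2_1 = 264
y2_1 = 230
cx_2 = 100
cy_2 = 210
r_2 = 32
cx_3 = 252
cy_3 = 92
r_3 = 70
x0_4 = 74
y0_4 = 222
x1_4 = 168
y1_4 = 336
x0_5 = 362
y0_5 = 28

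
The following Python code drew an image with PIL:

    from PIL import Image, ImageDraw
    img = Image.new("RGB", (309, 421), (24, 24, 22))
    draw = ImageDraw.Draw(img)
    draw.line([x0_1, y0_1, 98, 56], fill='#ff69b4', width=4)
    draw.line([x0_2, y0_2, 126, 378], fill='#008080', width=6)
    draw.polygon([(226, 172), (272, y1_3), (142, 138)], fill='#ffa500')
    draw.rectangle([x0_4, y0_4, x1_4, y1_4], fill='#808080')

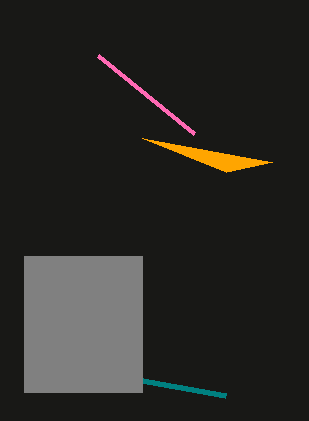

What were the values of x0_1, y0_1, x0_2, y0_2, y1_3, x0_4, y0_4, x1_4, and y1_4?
x0_1 = 194
y0_1 = 134
x0_2 = 226
y0_2 = 396
y1_3 = 162
x0_4 = 24
y0_4 = 256
x1_4 = 142
y1_4 = 392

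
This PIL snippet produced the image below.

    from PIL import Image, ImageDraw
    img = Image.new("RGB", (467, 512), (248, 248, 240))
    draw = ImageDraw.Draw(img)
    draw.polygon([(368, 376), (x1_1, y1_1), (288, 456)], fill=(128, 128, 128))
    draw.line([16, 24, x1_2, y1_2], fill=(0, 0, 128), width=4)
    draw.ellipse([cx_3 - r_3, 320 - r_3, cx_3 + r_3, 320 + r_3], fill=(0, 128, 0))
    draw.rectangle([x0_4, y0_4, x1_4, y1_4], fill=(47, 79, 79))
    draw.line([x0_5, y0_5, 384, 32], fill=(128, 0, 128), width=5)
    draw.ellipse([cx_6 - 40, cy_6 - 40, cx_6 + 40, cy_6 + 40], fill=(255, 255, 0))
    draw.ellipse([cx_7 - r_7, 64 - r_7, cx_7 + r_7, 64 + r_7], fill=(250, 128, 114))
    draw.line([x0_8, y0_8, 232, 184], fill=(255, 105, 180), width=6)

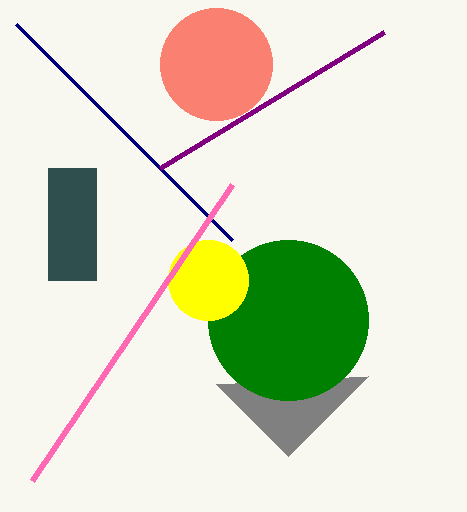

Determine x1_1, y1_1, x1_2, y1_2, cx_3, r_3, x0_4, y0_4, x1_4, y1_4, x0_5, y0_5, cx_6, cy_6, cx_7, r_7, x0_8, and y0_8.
x1_1 = 216
y1_1 = 384
x1_2 = 232
y1_2 = 240
cx_3 = 288
r_3 = 80
x0_4 = 48
y0_4 = 168
x1_4 = 96
y1_4 = 280
x0_5 = 160
y0_5 = 168
cx_6 = 208
cy_6 = 280
cx_7 = 216
r_7 = 56
x0_8 = 32
y0_8 = 480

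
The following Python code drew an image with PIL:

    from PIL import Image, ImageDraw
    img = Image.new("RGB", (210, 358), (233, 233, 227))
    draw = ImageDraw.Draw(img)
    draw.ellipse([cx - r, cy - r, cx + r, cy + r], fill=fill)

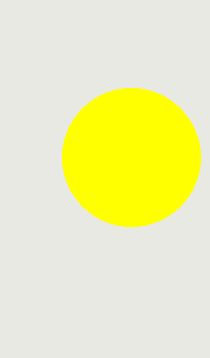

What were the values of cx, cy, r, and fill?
cx = 131
cy = 157
r = 69
fill = 'yellow'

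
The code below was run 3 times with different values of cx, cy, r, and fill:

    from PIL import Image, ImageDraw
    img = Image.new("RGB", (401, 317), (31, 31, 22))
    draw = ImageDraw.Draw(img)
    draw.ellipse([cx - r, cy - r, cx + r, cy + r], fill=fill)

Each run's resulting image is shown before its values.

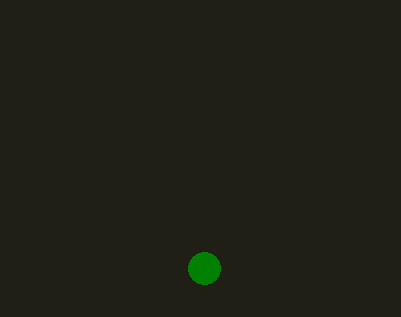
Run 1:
cx = 204
cy = 268
r = 16
fill = 'green'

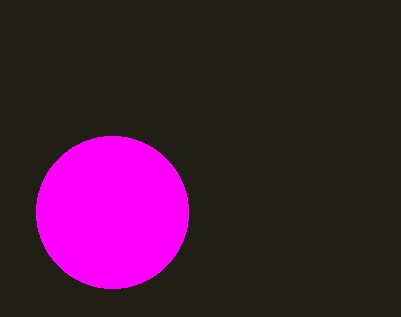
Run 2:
cx = 112, cy = 212, r = 76, fill = 'magenta'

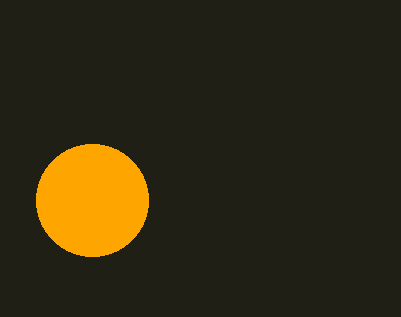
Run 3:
cx = 92; cy = 200; r = 56; fill = 'orange'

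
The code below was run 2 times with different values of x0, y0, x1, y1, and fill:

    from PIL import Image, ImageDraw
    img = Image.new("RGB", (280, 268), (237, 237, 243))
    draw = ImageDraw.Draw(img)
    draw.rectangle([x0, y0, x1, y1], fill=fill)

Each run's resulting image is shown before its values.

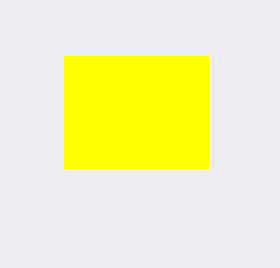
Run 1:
x0 = 64; y0 = 56; x1 = 208; y1 = 168; fill = 'yellow'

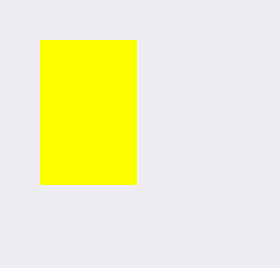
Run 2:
x0 = 40; y0 = 40; x1 = 136; y1 = 184; fill = 'yellow'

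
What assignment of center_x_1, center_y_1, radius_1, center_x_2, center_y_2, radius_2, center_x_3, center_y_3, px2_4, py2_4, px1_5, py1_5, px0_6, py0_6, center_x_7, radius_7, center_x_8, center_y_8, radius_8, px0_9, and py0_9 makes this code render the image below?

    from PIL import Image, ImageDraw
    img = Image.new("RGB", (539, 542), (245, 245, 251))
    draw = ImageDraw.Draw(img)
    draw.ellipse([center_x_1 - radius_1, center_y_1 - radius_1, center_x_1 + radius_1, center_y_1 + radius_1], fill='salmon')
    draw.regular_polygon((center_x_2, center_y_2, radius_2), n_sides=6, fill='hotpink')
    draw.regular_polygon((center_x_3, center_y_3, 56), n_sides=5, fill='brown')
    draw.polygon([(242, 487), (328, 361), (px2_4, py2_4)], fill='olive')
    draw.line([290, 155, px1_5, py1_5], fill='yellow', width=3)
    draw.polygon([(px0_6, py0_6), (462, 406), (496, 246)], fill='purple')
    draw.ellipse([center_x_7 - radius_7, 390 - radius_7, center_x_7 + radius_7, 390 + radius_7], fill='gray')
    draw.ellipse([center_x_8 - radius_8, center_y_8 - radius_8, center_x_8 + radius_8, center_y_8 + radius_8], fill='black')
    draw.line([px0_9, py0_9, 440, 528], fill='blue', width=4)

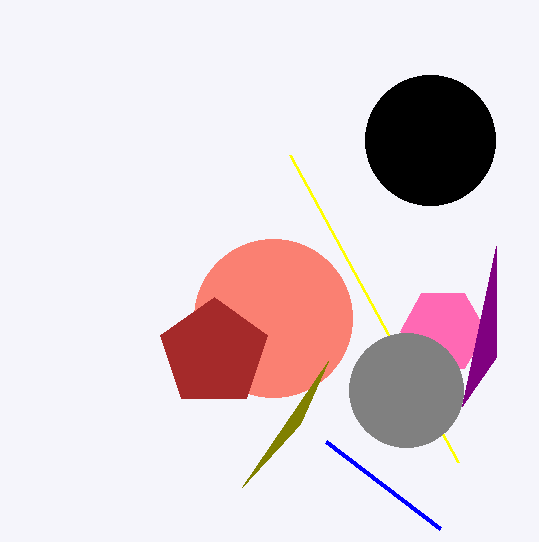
center_x_1 = 273
center_y_1 = 318
radius_1 = 79
center_x_2 = 443
center_y_2 = 331
radius_2 = 43
center_x_3 = 214
center_y_3 = 353
px2_4 = 300
py2_4 = 424
px1_5 = 458
py1_5 = 462
px0_6 = 496
py0_6 = 357
center_x_7 = 406
radius_7 = 57
center_x_8 = 430
center_y_8 = 140
radius_8 = 65
px0_9 = 326
py0_9 = 441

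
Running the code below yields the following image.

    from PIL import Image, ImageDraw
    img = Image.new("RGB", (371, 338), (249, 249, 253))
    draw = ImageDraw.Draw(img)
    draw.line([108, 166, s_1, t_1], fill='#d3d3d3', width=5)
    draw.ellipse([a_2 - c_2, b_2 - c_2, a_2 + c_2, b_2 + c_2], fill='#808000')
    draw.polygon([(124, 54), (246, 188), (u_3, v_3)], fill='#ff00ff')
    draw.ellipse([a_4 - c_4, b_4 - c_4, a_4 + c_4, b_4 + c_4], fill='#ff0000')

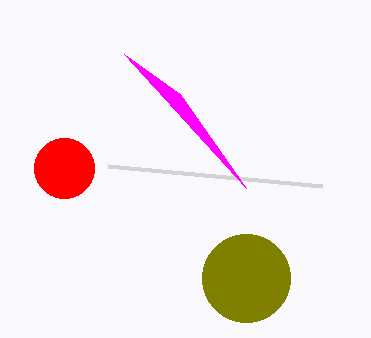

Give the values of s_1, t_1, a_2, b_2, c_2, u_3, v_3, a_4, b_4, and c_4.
s_1 = 322
t_1 = 186
a_2 = 246
b_2 = 278
c_2 = 44
u_3 = 180
v_3 = 94
a_4 = 64
b_4 = 168
c_4 = 30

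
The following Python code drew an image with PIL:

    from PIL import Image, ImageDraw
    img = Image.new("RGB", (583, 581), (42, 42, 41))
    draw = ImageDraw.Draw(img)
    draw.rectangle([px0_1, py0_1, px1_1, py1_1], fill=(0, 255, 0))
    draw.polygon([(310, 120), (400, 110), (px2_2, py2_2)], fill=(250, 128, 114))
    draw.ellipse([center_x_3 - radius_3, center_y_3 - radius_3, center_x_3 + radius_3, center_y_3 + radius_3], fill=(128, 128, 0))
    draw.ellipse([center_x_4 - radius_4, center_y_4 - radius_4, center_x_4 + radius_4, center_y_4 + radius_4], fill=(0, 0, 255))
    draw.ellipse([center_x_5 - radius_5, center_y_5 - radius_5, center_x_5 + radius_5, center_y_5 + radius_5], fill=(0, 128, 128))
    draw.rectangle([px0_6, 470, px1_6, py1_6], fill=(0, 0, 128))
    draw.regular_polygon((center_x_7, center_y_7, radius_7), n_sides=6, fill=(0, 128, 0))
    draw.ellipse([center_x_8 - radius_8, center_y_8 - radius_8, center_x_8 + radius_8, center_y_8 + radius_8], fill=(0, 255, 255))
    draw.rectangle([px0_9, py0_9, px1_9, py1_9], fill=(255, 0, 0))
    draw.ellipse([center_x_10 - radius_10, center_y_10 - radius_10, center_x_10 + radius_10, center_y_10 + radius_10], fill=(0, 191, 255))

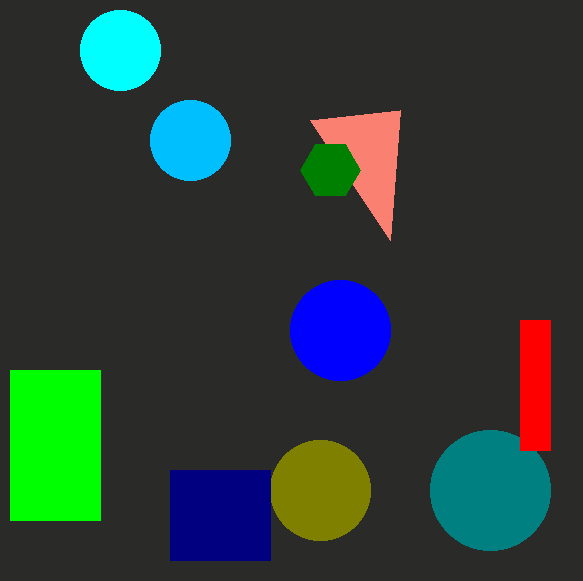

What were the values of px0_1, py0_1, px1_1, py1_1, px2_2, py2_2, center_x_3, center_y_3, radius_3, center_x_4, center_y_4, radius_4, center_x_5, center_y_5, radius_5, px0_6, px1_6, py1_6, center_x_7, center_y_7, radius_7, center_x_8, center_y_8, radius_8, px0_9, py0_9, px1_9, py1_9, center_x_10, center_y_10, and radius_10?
px0_1 = 10
py0_1 = 370
px1_1 = 100
py1_1 = 520
px2_2 = 390
py2_2 = 240
center_x_3 = 320
center_y_3 = 490
radius_3 = 50
center_x_4 = 340
center_y_4 = 330
radius_4 = 50
center_x_5 = 490
center_y_5 = 490
radius_5 = 60
px0_6 = 170
px1_6 = 270
py1_6 = 560
center_x_7 = 330
center_y_7 = 170
radius_7 = 30
center_x_8 = 120
center_y_8 = 50
radius_8 = 40
px0_9 = 520
py0_9 = 320
px1_9 = 550
py1_9 = 450
center_x_10 = 190
center_y_10 = 140
radius_10 = 40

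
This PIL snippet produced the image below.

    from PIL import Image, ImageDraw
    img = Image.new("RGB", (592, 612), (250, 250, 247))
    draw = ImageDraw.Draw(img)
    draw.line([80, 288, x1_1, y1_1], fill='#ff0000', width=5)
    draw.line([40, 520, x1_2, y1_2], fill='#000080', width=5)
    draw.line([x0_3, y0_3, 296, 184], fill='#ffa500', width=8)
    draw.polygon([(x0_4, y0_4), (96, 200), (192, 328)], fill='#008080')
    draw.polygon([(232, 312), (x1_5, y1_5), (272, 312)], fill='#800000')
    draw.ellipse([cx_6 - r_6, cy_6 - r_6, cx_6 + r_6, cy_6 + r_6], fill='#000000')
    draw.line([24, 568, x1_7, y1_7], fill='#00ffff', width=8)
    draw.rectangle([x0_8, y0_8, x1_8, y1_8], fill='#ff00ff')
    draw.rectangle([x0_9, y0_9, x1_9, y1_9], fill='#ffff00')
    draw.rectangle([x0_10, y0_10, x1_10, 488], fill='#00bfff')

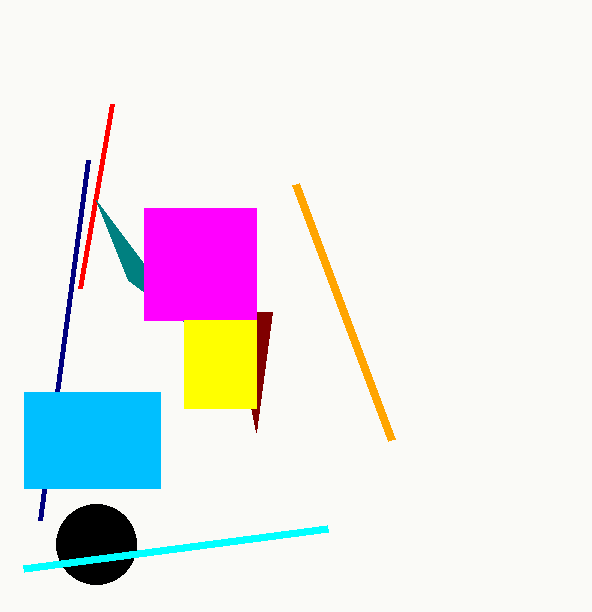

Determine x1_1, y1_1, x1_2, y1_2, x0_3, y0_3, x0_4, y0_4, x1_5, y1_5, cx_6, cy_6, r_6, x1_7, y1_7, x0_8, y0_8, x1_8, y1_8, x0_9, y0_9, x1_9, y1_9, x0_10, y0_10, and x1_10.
x1_1 = 112
y1_1 = 104
x1_2 = 88
y1_2 = 160
x0_3 = 392
y0_3 = 440
x0_4 = 128
y0_4 = 280
x1_5 = 256
y1_5 = 432
cx_6 = 96
cy_6 = 544
r_6 = 40
x1_7 = 328
y1_7 = 528
x0_8 = 144
y0_8 = 208
x1_8 = 256
y1_8 = 320
x0_9 = 184
y0_9 = 320
x1_9 = 256
y1_9 = 408
x0_10 = 24
y0_10 = 392
x1_10 = 160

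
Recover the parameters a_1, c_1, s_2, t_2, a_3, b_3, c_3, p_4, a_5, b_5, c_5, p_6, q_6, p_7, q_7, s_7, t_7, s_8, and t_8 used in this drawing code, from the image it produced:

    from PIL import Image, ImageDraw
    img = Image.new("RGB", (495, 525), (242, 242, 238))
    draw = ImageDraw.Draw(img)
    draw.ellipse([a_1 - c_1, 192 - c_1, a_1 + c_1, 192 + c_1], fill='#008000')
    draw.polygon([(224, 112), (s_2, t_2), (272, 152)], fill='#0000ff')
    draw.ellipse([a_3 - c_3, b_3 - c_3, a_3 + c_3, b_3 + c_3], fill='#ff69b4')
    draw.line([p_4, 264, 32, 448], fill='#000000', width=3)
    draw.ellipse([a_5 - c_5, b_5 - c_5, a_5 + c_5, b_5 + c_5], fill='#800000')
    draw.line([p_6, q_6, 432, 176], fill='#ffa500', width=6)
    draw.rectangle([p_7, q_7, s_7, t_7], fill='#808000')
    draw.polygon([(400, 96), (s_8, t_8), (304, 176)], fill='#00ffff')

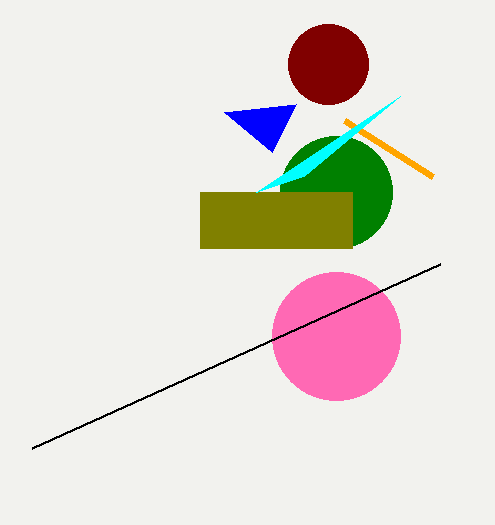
a_1 = 336, c_1 = 56, s_2 = 296, t_2 = 104, a_3 = 336, b_3 = 336, c_3 = 64, p_4 = 440, a_5 = 328, b_5 = 64, c_5 = 40, p_6 = 344, q_6 = 120, p_7 = 200, q_7 = 192, s_7 = 352, t_7 = 248, s_8 = 256, t_8 = 192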